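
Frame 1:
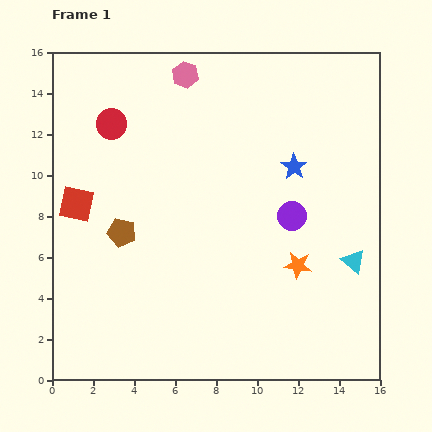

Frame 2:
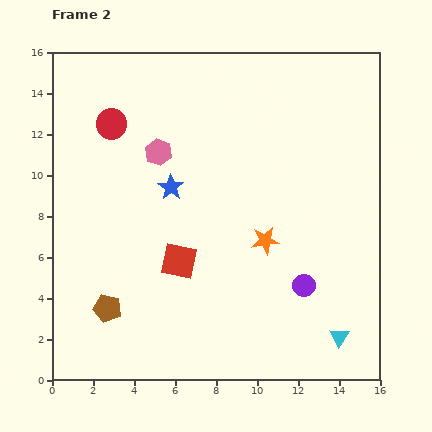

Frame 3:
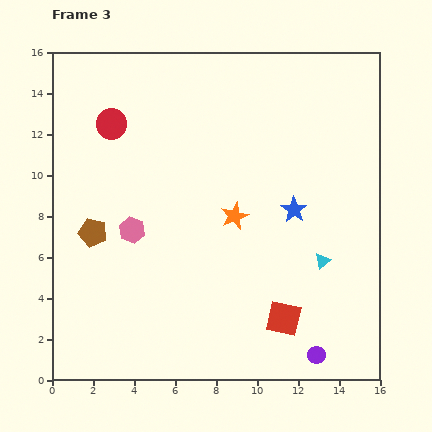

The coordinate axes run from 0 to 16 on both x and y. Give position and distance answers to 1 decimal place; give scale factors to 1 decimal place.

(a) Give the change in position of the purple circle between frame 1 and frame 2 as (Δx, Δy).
(0.6, -3.4)

The purple circle was at (11.7, 8.0) in frame 1 and (12.3, 4.6) in frame 2.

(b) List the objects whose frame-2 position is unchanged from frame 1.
the red circle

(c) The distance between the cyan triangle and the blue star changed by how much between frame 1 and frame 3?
-2.5

Distance in frame 1: 5.4. Distance in frame 3: 2.9.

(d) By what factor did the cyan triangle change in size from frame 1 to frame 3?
0.6×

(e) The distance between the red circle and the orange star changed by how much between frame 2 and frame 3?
-1.9

Distance in frame 2: 9.4. Distance in frame 3: 7.5.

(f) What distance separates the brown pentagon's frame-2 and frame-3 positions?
3.8

The brown pentagon moved from (2.7, 3.5) to (2.0, 7.2), a distance of √(0.7² + 3.7²) ≈ 3.8.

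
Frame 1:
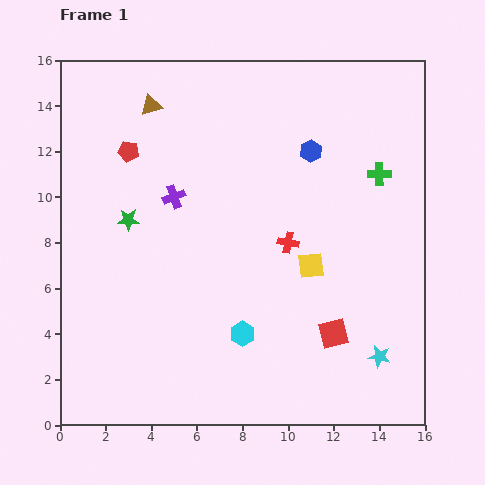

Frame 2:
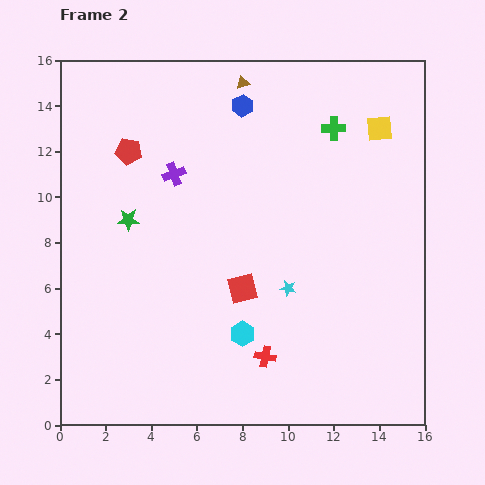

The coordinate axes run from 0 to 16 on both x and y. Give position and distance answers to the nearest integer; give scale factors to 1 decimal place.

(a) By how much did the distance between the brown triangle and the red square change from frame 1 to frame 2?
-4

Distance in frame 1: 13. Distance in frame 2: 9.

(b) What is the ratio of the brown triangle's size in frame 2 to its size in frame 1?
0.6×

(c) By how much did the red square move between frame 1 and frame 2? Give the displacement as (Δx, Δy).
(-4, 2)

The red square was at (12, 4) in frame 1 and (8, 6) in frame 2.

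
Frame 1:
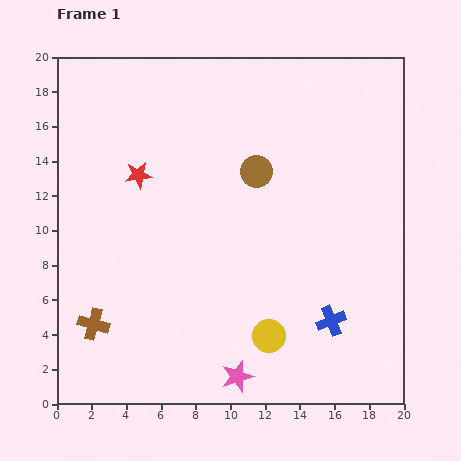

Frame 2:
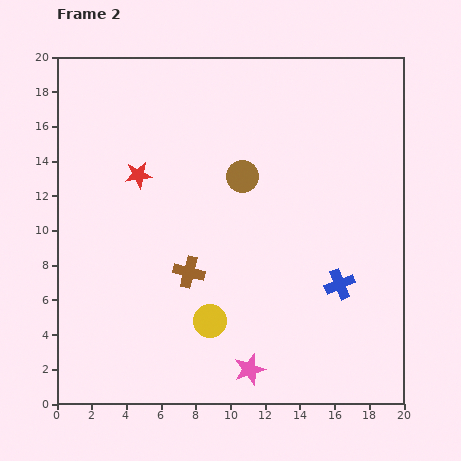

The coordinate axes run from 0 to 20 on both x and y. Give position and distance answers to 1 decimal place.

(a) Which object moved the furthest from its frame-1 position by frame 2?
the brown cross

(moved 6.3; next 3.5)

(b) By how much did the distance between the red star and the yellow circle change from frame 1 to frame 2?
-2.6

Distance in frame 1: 11.9. Distance in frame 2: 9.3.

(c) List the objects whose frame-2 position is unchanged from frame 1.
the red star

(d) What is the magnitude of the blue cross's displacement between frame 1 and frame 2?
2.2

The blue cross moved from (15.8, 4.8) to (16.3, 6.9), a distance of √(0.5² + 2.1²) ≈ 2.2.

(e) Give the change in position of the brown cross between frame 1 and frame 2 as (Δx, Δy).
(5.5, 3.0)

The brown cross was at (2.1, 4.6) in frame 1 and (7.6, 7.6) in frame 2.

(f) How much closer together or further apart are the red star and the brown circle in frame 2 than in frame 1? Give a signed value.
-0.8

Distance in frame 1: 6.8. Distance in frame 2: 6.0.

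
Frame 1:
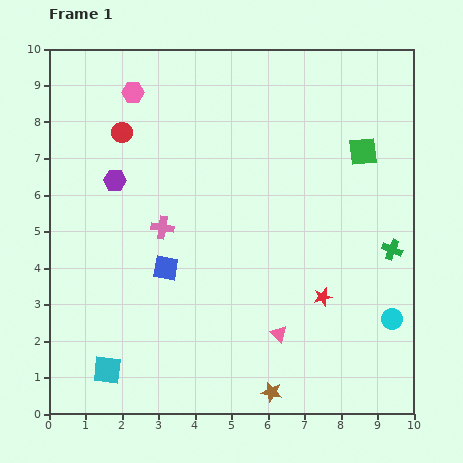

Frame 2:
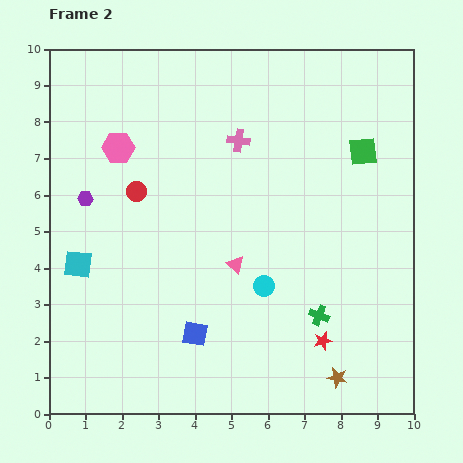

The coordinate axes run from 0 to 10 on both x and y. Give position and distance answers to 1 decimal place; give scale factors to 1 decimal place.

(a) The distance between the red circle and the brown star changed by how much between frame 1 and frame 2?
-0.7

Distance in frame 1: 8.2. Distance in frame 2: 7.5.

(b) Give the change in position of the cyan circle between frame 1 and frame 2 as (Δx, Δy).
(-3.5, 0.9)

The cyan circle was at (9.4, 2.6) in frame 1 and (5.9, 3.5) in frame 2.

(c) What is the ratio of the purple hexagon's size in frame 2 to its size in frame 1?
0.7×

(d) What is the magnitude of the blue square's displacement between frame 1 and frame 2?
2.0

The blue square moved from (3.2, 4.0) to (4.0, 2.2), a distance of √(0.8² + 1.8²) ≈ 2.0.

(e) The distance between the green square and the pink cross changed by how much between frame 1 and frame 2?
-2.5

Distance in frame 1: 5.9. Distance in frame 2: 3.4.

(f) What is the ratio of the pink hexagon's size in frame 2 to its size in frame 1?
1.4×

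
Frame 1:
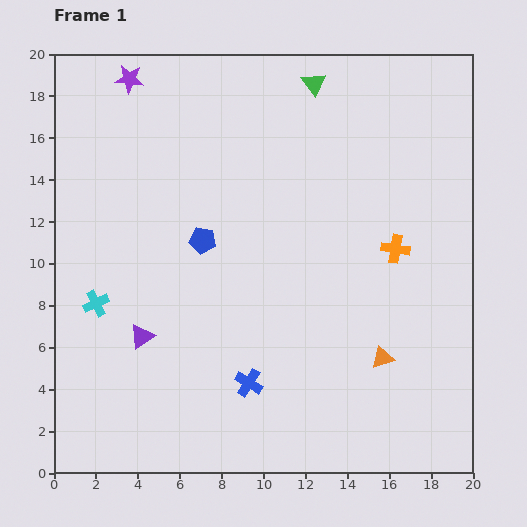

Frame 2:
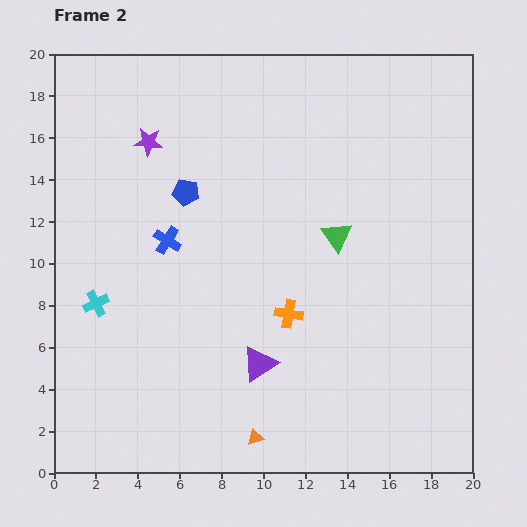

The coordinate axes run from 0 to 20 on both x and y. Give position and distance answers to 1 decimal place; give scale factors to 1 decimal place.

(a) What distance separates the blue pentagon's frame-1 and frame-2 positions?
2.4

The blue pentagon moved from (7.1, 11.1) to (6.3, 13.4), a distance of √(0.8² + 2.3²) ≈ 2.4.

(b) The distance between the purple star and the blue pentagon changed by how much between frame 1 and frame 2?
-5.5

Distance in frame 1: 8.5. Distance in frame 2: 3.0.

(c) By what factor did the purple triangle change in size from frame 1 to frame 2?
1.4×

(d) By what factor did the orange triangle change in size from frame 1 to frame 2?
0.7×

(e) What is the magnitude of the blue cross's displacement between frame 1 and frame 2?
7.8

The blue cross moved from (9.3, 4.3) to (5.4, 11.1), a distance of √(3.9² + 6.8²) ≈ 7.8.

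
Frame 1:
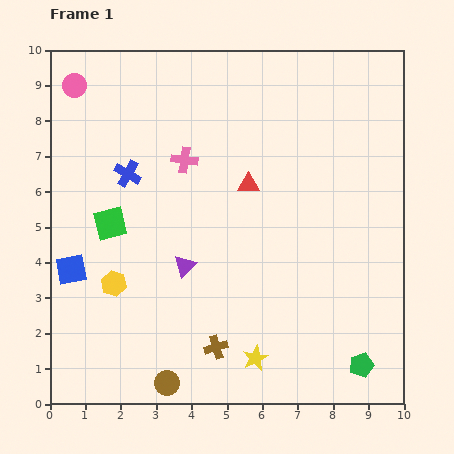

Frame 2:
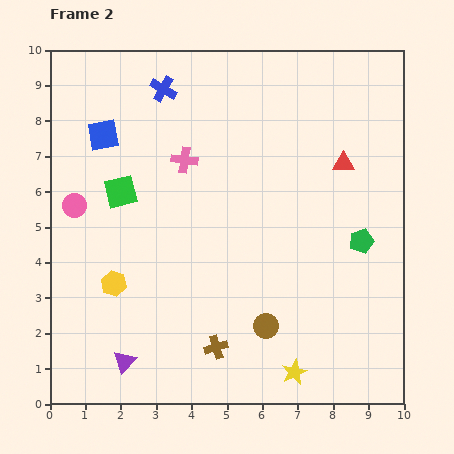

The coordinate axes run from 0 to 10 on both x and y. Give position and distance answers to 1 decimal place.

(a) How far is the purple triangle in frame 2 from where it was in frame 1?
3.2

The purple triangle moved from (3.8, 3.9) to (2.1, 1.2), a distance of √(1.7² + 2.7²) ≈ 3.2.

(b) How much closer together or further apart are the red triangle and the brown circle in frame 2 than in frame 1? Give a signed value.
-1.0

Distance in frame 1: 6.1. Distance in frame 2: 5.1.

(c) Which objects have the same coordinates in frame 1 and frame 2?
the pink cross, the brown cross, the yellow hexagon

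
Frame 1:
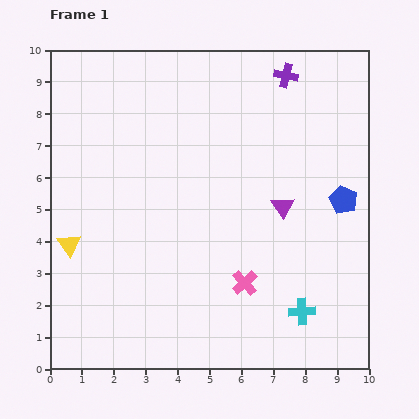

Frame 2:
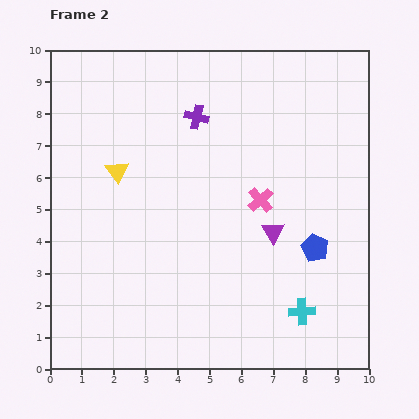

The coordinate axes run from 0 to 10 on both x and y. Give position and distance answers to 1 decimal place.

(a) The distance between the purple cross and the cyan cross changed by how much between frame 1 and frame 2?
-0.5

Distance in frame 1: 7.4. Distance in frame 2: 6.9.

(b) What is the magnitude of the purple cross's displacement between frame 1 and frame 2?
3.1

The purple cross moved from (7.4, 9.2) to (4.6, 7.9), a distance of √(2.8² + 1.3²) ≈ 3.1.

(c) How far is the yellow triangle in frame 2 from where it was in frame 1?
2.7

The yellow triangle moved from (0.6, 3.9) to (2.1, 6.2), a distance of √(1.5² + 2.3²) ≈ 2.7.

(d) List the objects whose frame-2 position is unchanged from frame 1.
the cyan cross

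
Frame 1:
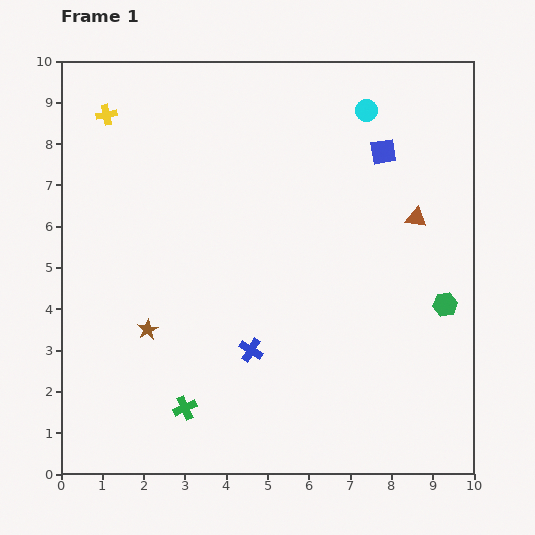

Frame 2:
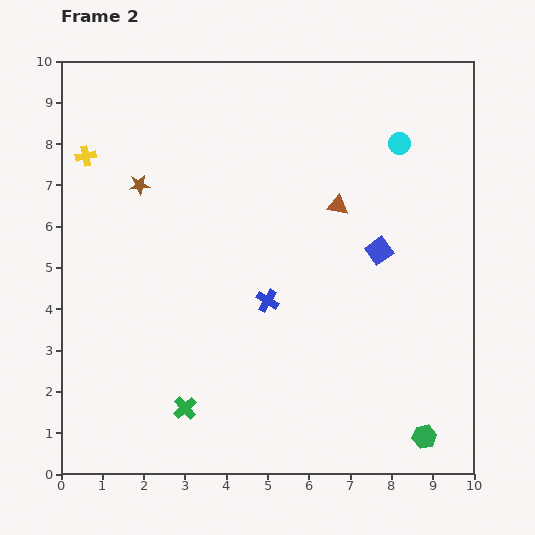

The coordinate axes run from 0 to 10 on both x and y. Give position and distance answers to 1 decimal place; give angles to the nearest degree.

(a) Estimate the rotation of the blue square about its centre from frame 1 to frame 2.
26° counter-clockwise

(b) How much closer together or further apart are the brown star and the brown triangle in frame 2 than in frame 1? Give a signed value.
-2.2

Distance in frame 1: 7.0. Distance in frame 2: 4.8.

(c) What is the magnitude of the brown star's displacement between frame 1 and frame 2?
3.5

The brown star moved from (2.1, 3.5) to (1.9, 7.0), a distance of √(0.2² + 3.5²) ≈ 3.5.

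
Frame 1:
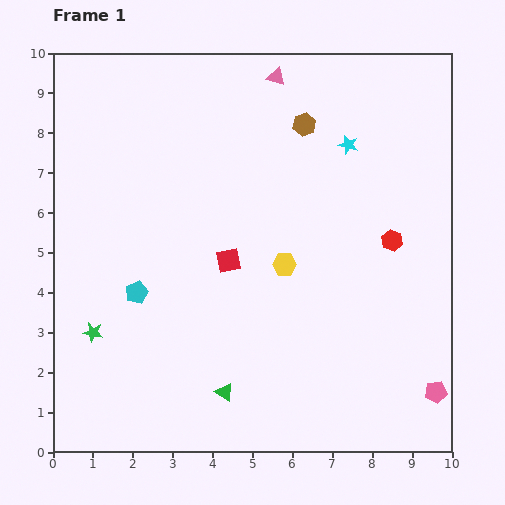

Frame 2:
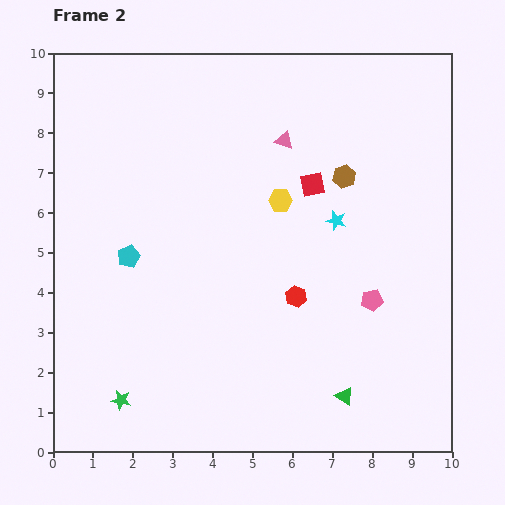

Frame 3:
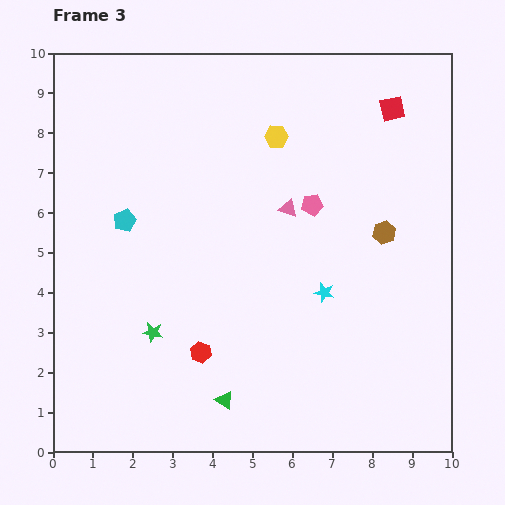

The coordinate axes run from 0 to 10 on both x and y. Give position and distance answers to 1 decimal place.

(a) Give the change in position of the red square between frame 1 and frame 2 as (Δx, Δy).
(2.1, 1.9)

The red square was at (4.4, 4.8) in frame 1 and (6.5, 6.7) in frame 2.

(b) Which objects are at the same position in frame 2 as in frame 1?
none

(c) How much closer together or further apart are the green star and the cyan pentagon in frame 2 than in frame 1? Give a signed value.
+2.1

Distance in frame 1: 1.5. Distance in frame 2: 3.6.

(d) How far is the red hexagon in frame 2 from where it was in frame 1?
2.8

The red hexagon moved from (8.5, 5.3) to (6.1, 3.9), a distance of √(2.4² + 1.4²) ≈ 2.8.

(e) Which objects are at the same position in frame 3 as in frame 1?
none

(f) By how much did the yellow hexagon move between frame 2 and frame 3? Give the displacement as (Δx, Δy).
(-0.1, 1.6)

The yellow hexagon was at (5.7, 6.3) in frame 2 and (5.6, 7.9) in frame 3.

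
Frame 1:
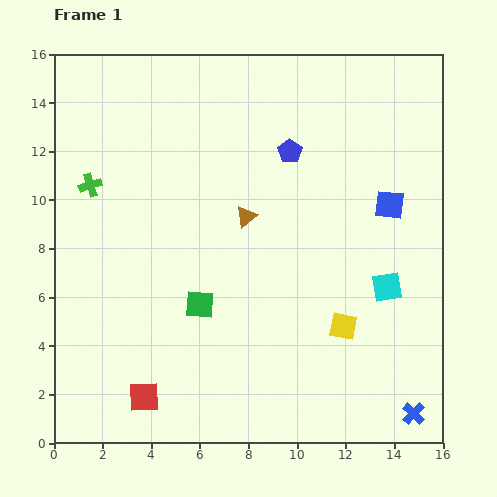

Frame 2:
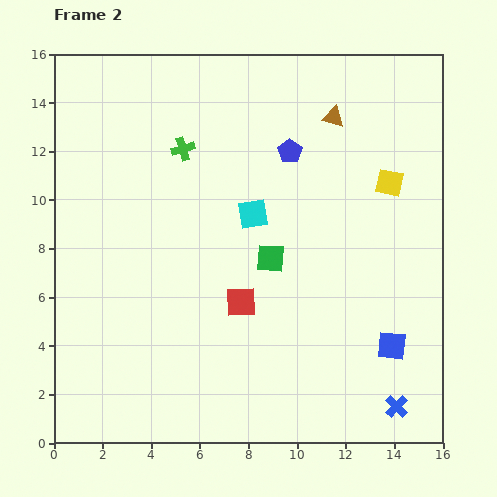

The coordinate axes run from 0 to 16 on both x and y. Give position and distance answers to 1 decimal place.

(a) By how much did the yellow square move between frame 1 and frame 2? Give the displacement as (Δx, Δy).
(1.9, 5.9)

The yellow square was at (11.9, 4.8) in frame 1 and (13.8, 10.7) in frame 2.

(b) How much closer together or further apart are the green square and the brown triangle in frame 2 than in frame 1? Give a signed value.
+2.3

Distance in frame 1: 4.1. Distance in frame 2: 6.4.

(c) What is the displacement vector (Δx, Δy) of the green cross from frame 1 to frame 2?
(3.8, 1.5)

The green cross was at (1.5, 10.6) in frame 1 and (5.3, 12.1) in frame 2.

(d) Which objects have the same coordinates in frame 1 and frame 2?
the blue pentagon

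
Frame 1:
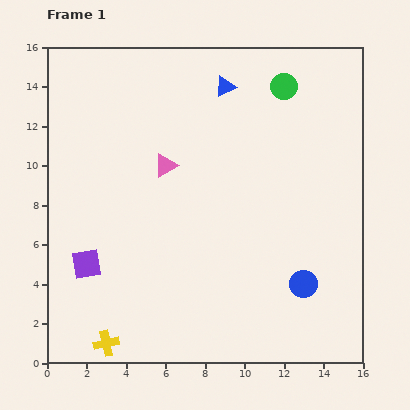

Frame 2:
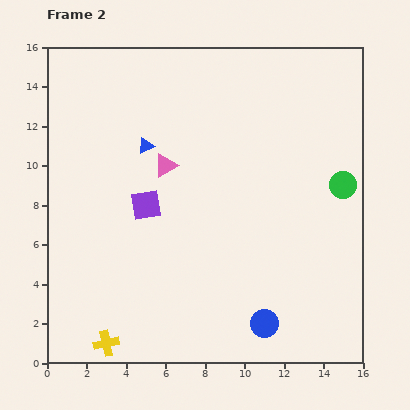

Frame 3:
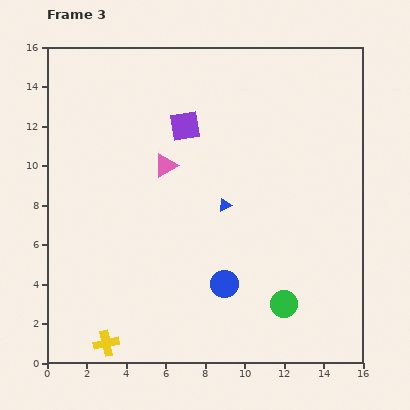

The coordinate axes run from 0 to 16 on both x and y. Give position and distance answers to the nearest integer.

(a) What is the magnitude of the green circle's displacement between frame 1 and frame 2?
6

The green circle moved from (12, 14) to (15, 9), a distance of √(3² + 5²) ≈ 6.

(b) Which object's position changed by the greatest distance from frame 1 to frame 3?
the green circle

(moved 11; next 9)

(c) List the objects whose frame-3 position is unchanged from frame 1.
the pink triangle, the yellow cross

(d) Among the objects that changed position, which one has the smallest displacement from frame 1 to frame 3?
the blue circle

(moved 4)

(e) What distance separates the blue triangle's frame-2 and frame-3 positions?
5

The blue triangle moved from (5, 11) to (9, 8), a distance of √(4² + 3²) ≈ 5.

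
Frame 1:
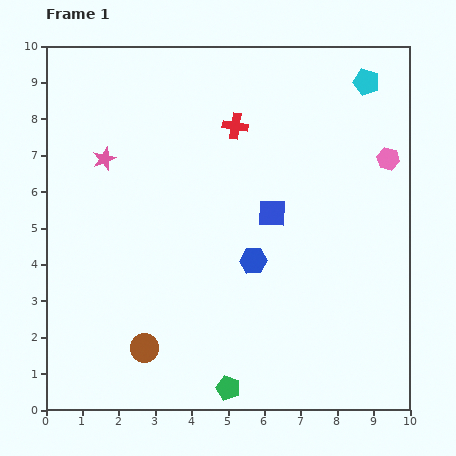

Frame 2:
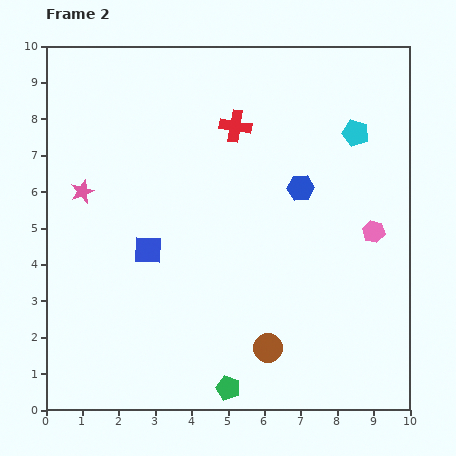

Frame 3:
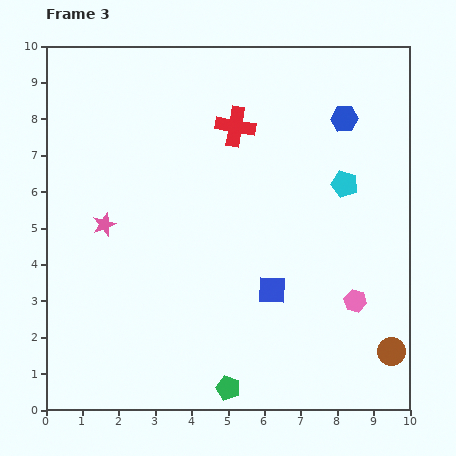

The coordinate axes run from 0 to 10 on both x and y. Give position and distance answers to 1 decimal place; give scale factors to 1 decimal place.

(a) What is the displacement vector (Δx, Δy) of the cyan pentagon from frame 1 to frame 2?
(-0.3, -1.4)

The cyan pentagon was at (8.8, 9.0) in frame 1 and (8.5, 7.6) in frame 2.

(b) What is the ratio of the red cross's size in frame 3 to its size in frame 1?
1.6×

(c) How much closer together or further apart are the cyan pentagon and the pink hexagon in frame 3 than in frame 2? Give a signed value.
+0.5

Distance in frame 2: 2.7. Distance in frame 3: 3.2.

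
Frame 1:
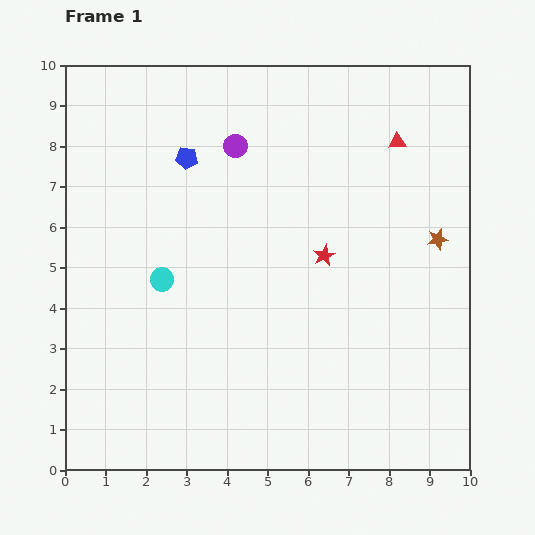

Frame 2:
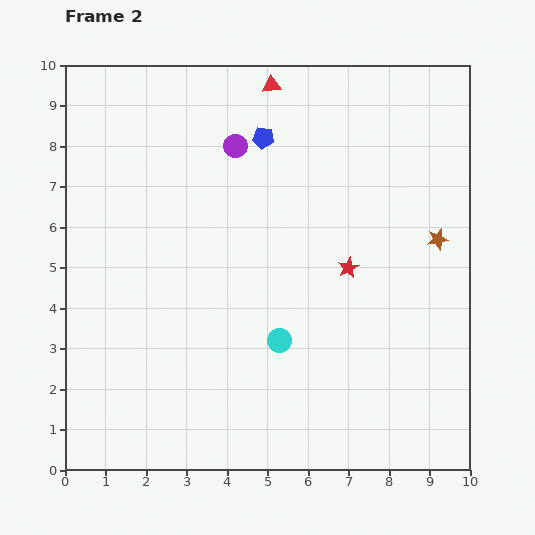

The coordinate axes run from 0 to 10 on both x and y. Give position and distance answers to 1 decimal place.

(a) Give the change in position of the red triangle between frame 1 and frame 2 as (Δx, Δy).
(-3.1, 1.4)

The red triangle was at (8.2, 8.1) in frame 1 and (5.1, 9.5) in frame 2.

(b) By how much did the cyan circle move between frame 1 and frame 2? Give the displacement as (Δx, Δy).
(2.9, -1.5)

The cyan circle was at (2.4, 4.7) in frame 1 and (5.3, 3.2) in frame 2.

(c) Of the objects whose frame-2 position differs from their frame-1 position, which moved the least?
the red star

(moved 0.7)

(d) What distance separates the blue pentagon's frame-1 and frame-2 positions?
2.0

The blue pentagon moved from (3.0, 7.7) to (4.9, 8.2), a distance of √(1.9² + 0.5²) ≈ 2.0.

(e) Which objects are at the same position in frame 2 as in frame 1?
the purple circle, the brown star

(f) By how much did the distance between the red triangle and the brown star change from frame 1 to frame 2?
+3.0

Distance in frame 1: 2.6. Distance in frame 2: 5.6.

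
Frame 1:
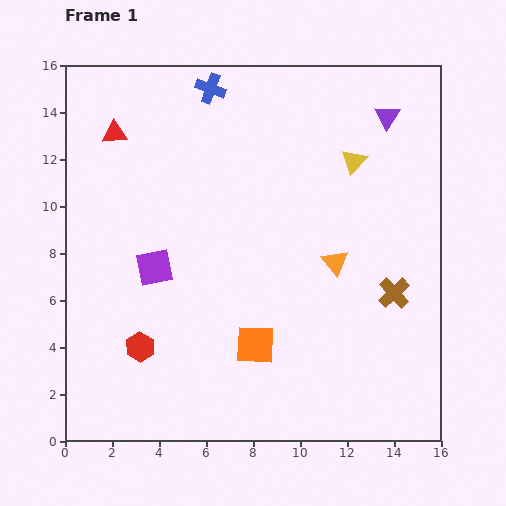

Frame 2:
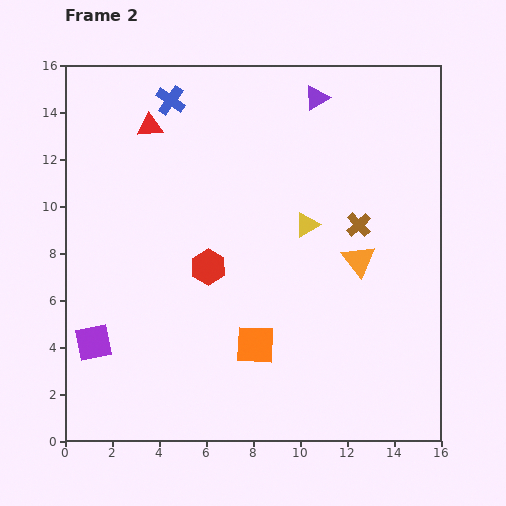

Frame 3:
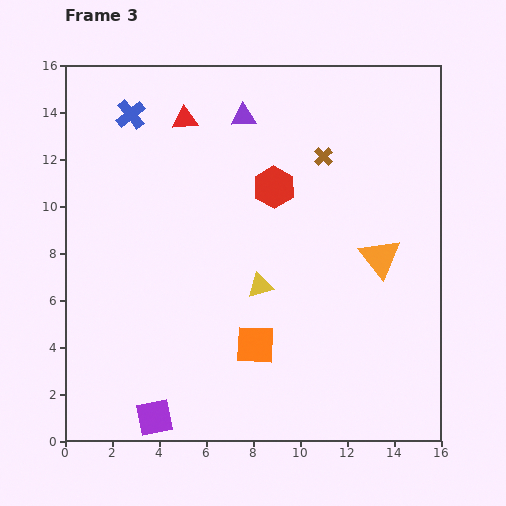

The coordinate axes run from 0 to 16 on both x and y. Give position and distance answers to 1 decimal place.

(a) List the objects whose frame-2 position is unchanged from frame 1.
the orange square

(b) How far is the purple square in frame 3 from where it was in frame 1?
6.4

The purple square moved from (3.8, 7.4) to (3.8, 1.0), a distance of √(0.0² + 6.4²) ≈ 6.4.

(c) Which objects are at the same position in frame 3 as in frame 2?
the orange square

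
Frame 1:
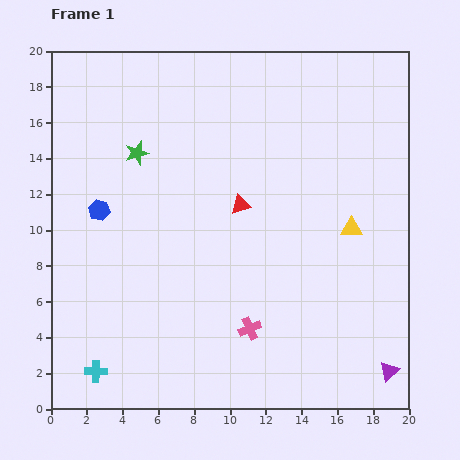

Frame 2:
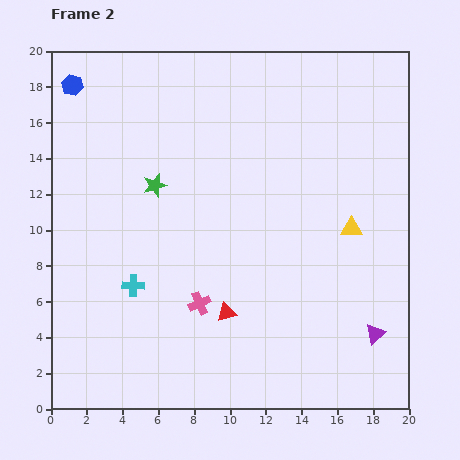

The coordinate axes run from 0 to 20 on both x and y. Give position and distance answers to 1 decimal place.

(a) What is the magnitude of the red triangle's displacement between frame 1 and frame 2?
6.1

The red triangle moved from (10.6, 11.4) to (9.8, 5.4), a distance of √(0.8² + 6.0²) ≈ 6.1.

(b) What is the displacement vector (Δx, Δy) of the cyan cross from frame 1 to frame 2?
(2.1, 4.8)

The cyan cross was at (2.5, 2.1) in frame 1 and (4.6, 6.9) in frame 2.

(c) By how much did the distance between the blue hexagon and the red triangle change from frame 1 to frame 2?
+7.4

Distance in frame 1: 7.9. Distance in frame 2: 15.3.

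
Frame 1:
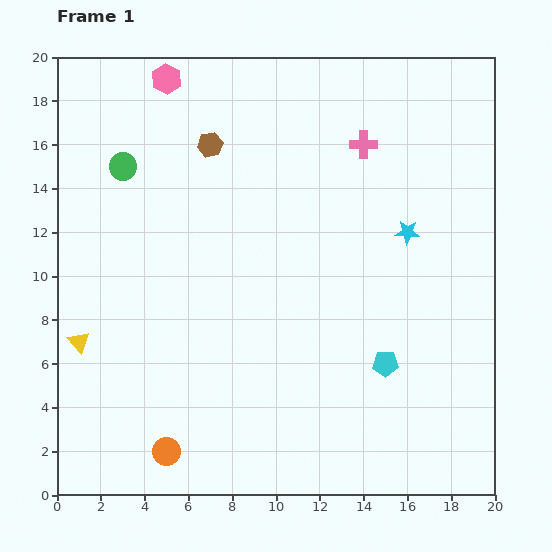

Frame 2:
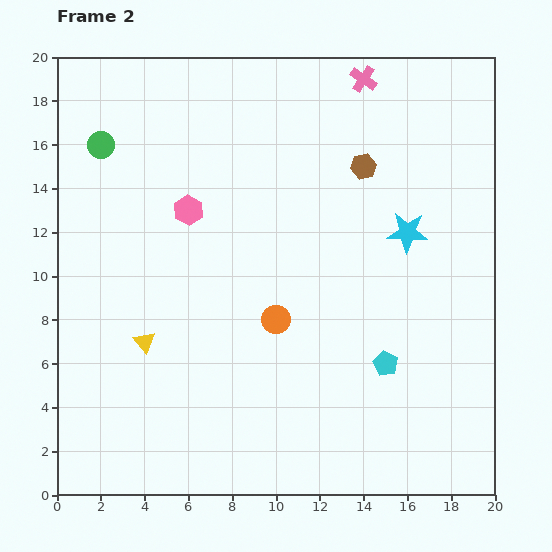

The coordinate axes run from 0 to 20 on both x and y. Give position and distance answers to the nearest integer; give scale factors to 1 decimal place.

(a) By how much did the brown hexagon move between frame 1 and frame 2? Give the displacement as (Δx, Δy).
(7, -1)

The brown hexagon was at (7, 16) in frame 1 and (14, 15) in frame 2.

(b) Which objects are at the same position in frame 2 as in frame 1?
the cyan star, the cyan pentagon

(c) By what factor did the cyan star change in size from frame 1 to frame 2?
1.7×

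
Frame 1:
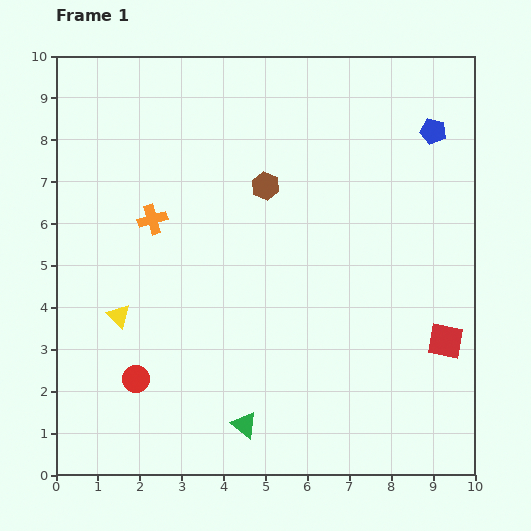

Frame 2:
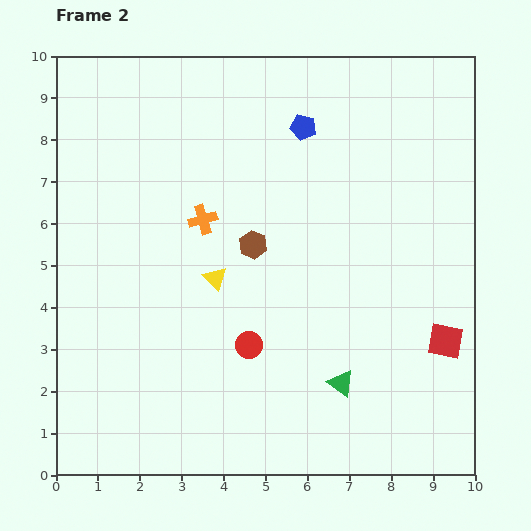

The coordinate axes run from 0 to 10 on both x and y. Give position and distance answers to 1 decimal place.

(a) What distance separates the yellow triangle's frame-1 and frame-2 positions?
2.5

The yellow triangle moved from (1.5, 3.8) to (3.8, 4.7), a distance of √(2.3² + 0.9²) ≈ 2.5.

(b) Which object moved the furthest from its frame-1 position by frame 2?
the blue pentagon

(moved 3.1; next 2.8)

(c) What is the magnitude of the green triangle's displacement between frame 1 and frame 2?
2.5

The green triangle moved from (4.5, 1.2) to (6.8, 2.2), a distance of √(2.3² + 1.0²) ≈ 2.5.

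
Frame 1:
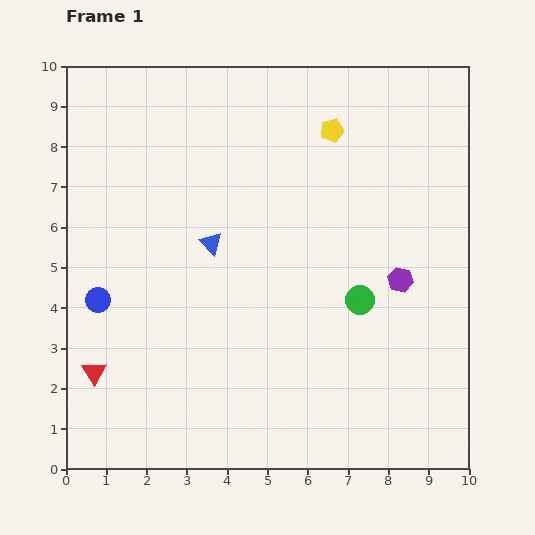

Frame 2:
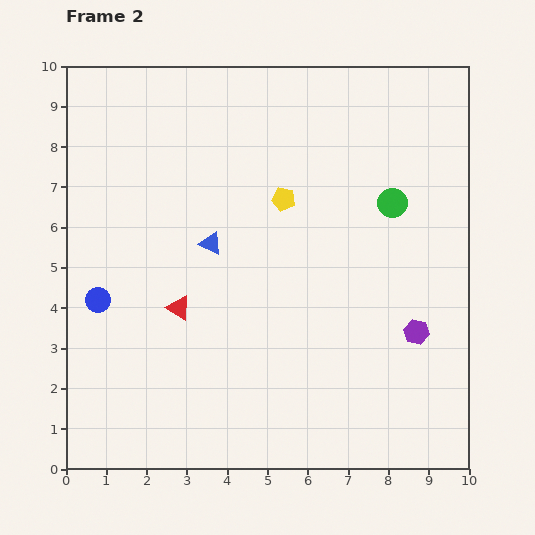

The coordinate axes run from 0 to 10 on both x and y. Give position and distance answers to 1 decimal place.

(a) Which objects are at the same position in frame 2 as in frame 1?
the blue circle, the blue triangle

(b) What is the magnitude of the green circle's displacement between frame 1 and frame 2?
2.5

The green circle moved from (7.3, 4.2) to (8.1, 6.6), a distance of √(0.8² + 2.4²) ≈ 2.5.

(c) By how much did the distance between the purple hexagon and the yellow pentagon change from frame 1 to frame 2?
+0.6

Distance in frame 1: 4.1. Distance in frame 2: 4.7.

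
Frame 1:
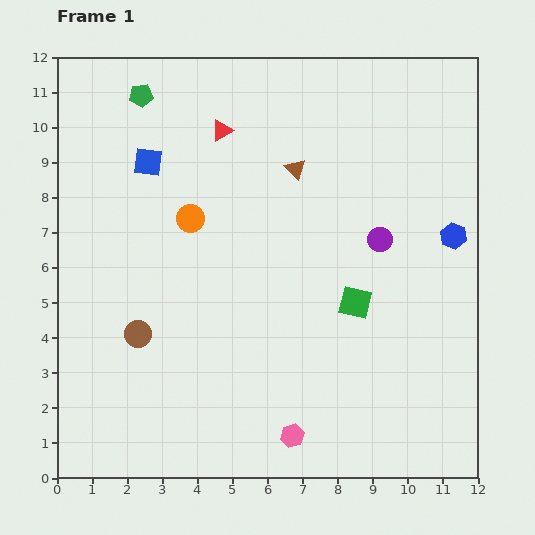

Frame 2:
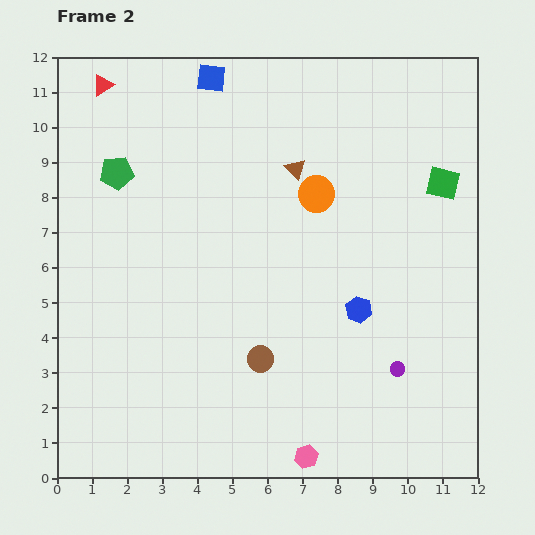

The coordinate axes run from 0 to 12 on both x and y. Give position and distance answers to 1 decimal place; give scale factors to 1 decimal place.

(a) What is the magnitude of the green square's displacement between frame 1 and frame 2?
4.2

The green square moved from (8.5, 5.0) to (11.0, 8.4), a distance of √(2.5² + 3.4²) ≈ 4.2.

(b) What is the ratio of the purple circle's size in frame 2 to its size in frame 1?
0.6×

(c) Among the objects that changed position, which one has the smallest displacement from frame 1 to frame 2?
the pink hexagon

(moved 0.7)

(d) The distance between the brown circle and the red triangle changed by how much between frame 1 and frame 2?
+2.7

Distance in frame 1: 6.3. Distance in frame 2: 9.0.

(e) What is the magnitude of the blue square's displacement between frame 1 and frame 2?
3.0

The blue square moved from (2.6, 9.0) to (4.4, 11.4), a distance of √(1.8² + 2.4²) ≈ 3.0.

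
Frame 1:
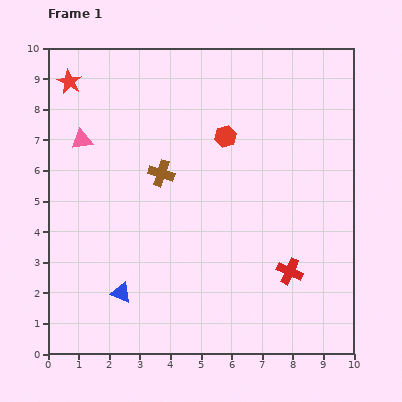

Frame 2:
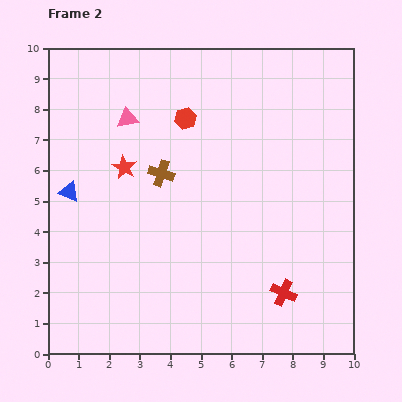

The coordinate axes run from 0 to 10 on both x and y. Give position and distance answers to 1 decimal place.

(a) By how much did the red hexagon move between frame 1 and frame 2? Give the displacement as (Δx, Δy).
(-1.3, 0.6)

The red hexagon was at (5.8, 7.1) in frame 1 and (4.5, 7.7) in frame 2.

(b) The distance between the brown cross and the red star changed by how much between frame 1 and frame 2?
-3.0

Distance in frame 1: 4.2. Distance in frame 2: 1.2.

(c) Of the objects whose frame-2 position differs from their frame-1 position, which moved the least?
the red cross

(moved 0.7)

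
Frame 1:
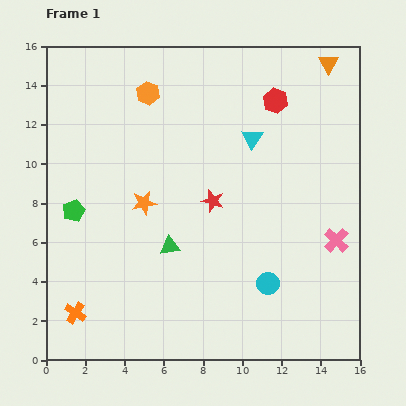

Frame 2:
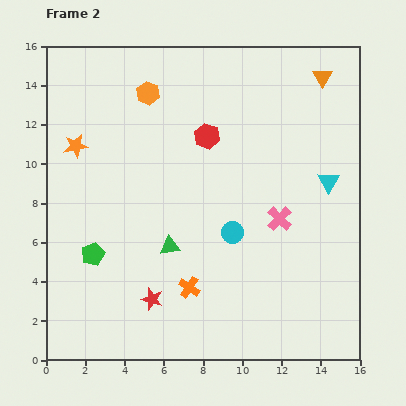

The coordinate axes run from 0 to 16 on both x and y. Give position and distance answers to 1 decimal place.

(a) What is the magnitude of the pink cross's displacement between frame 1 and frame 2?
3.1

The pink cross moved from (14.8, 6.1) to (11.9, 7.2), a distance of √(2.9² + 1.1²) ≈ 3.1.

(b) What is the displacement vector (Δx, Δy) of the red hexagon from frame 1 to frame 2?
(-3.5, -1.8)

The red hexagon was at (11.7, 13.2) in frame 1 and (8.2, 11.4) in frame 2.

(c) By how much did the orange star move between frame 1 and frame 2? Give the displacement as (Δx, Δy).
(-3.5, 2.9)

The orange star was at (5.0, 8.0) in frame 1 and (1.5, 10.9) in frame 2.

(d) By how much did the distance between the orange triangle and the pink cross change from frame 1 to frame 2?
-1.5

Distance in frame 1: 9.0. Distance in frame 2: 7.5.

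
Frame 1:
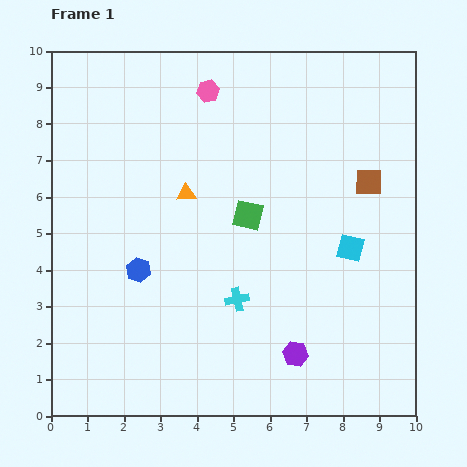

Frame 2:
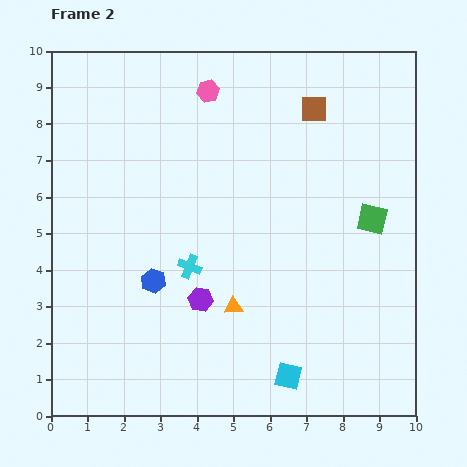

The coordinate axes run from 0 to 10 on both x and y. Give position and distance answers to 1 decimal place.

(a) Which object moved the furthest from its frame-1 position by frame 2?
the cyan square

(moved 3.9; next 3.4)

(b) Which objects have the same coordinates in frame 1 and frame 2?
the pink hexagon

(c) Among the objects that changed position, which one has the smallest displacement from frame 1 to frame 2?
the blue hexagon

(moved 0.5)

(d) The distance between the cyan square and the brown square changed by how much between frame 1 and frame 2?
+5.4

Distance in frame 1: 1.9. Distance in frame 2: 7.3.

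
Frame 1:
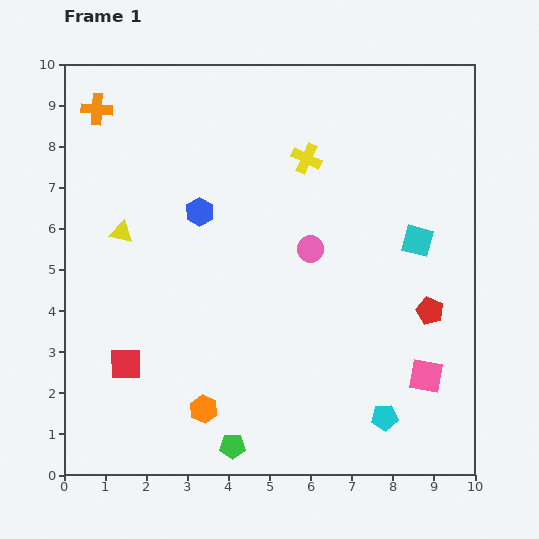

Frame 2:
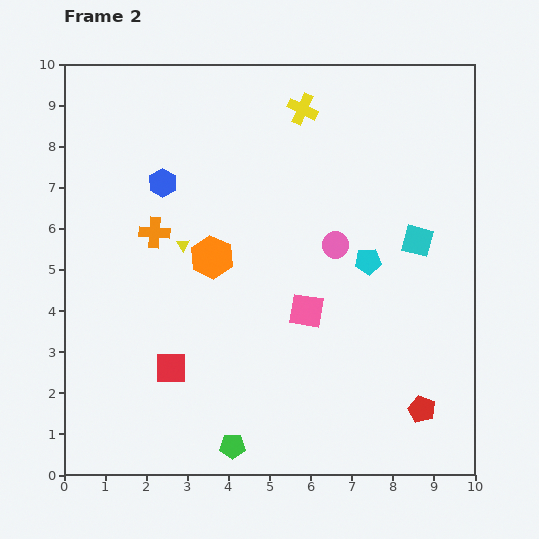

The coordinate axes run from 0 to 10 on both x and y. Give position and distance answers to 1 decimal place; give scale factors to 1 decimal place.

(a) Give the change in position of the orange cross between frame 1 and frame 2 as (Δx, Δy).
(1.4, -3.0)

The orange cross was at (0.8, 8.9) in frame 1 and (2.2, 5.9) in frame 2.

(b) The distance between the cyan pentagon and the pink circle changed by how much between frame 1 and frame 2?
-3.6

Distance in frame 1: 4.5. Distance in frame 2: 0.9.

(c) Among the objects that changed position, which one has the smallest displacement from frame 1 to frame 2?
the pink circle

(moved 0.6)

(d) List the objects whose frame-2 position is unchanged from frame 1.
the green pentagon, the cyan square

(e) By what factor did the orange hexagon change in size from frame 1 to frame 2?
1.5×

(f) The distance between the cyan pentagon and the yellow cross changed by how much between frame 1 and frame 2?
-2.6

Distance in frame 1: 6.6. Distance in frame 2: 4.0.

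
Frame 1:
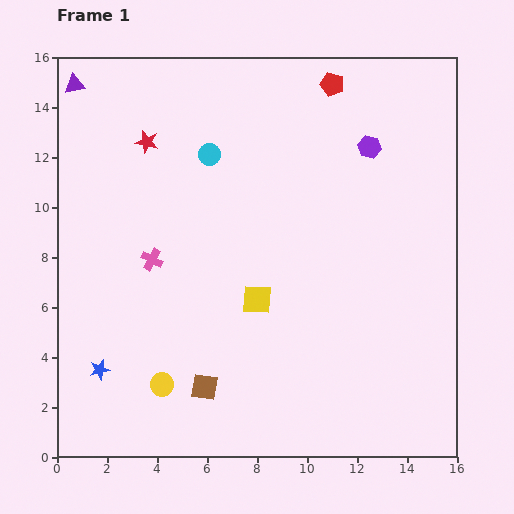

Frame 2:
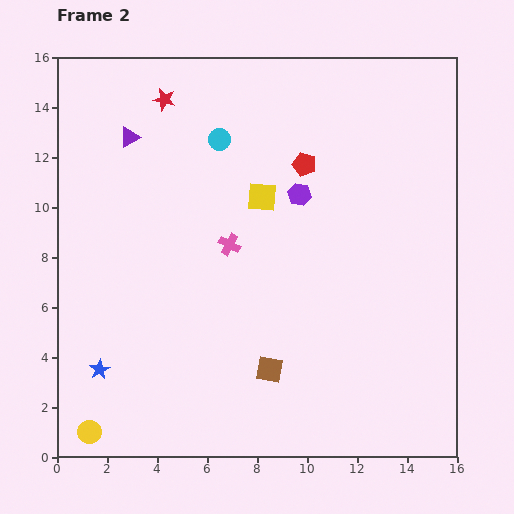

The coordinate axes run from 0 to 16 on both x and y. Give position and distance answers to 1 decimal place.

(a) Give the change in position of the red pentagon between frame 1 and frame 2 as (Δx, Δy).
(-1.1, -3.2)

The red pentagon was at (11.0, 14.9) in frame 1 and (9.9, 11.7) in frame 2.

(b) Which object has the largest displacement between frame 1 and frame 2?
the yellow square

(moved 4.1; next 3.5)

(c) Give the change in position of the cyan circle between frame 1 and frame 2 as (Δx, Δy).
(0.4, 0.6)

The cyan circle was at (6.1, 12.1) in frame 1 and (6.5, 12.7) in frame 2.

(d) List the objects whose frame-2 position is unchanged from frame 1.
the blue star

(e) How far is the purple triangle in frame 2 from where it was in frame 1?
3.0

The purple triangle moved from (0.7, 14.9) to (2.9, 12.8), a distance of √(2.2² + 2.1²) ≈ 3.0.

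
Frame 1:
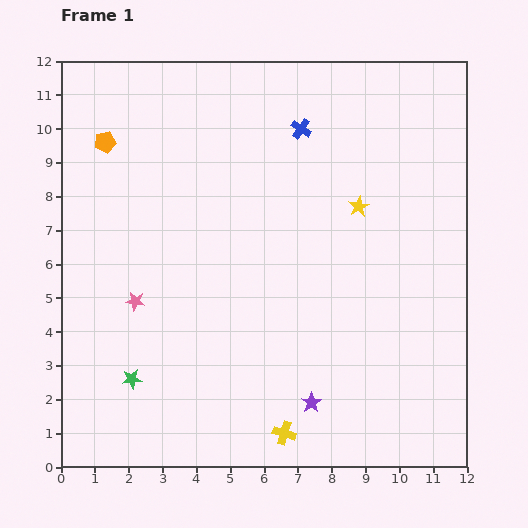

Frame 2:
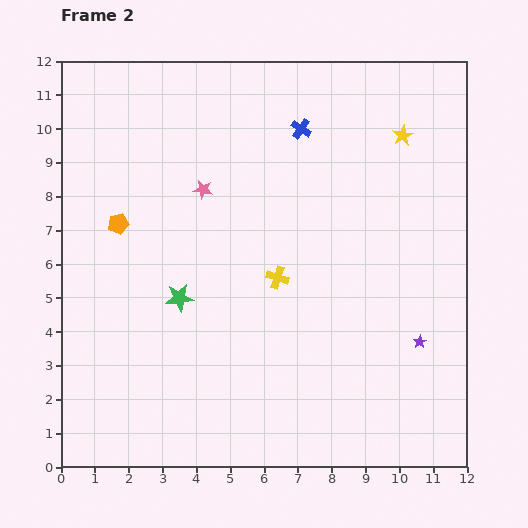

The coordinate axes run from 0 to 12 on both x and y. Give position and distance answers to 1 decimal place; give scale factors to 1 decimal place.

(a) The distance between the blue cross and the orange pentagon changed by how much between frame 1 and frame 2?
+0.3

Distance in frame 1: 5.8. Distance in frame 2: 6.1.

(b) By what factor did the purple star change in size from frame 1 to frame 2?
0.6×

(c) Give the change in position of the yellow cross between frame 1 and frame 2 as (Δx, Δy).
(-0.2, 4.6)

The yellow cross was at (6.6, 1.0) in frame 1 and (6.4, 5.6) in frame 2.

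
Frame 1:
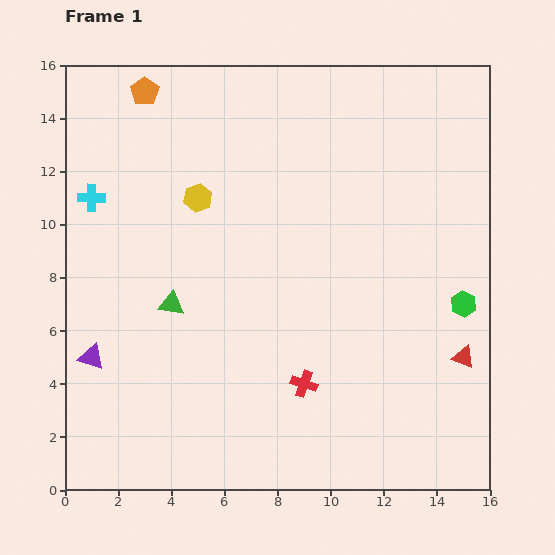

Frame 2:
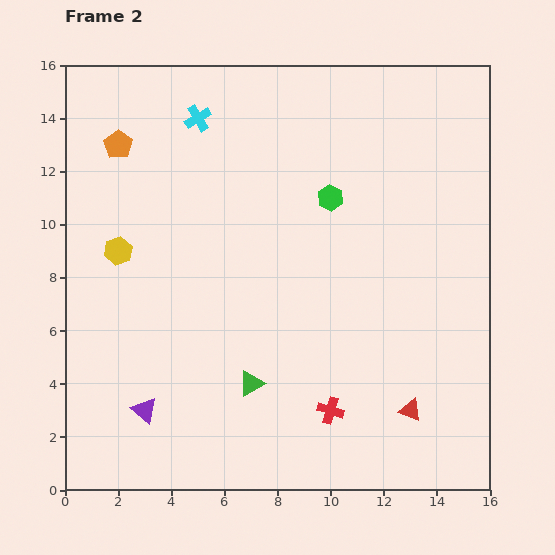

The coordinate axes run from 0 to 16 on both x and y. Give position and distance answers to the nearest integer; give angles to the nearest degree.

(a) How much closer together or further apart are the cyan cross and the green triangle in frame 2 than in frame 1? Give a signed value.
+5

Distance in frame 1: 5. Distance in frame 2: 10.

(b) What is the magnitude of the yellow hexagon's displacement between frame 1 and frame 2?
4

The yellow hexagon moved from (5, 11) to (2, 9), a distance of √(3² + 2²) ≈ 4.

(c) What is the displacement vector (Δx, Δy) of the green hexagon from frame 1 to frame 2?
(-5, 4)

The green hexagon was at (15, 7) in frame 1 and (10, 11) in frame 2.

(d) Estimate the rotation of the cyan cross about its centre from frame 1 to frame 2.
33° counter-clockwise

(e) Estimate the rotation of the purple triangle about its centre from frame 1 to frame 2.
24° clockwise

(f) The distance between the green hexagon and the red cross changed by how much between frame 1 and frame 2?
+1

Distance in frame 1: 7. Distance in frame 2: 8.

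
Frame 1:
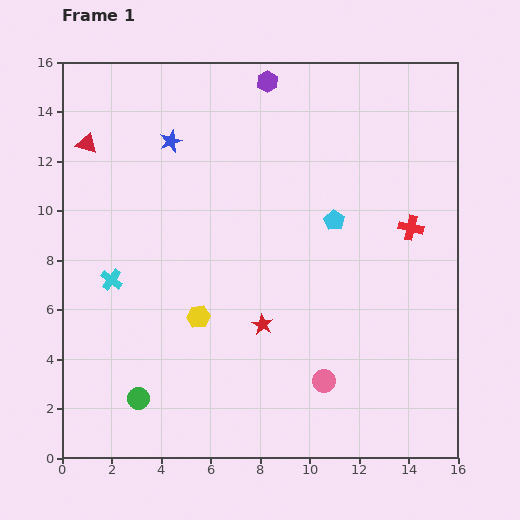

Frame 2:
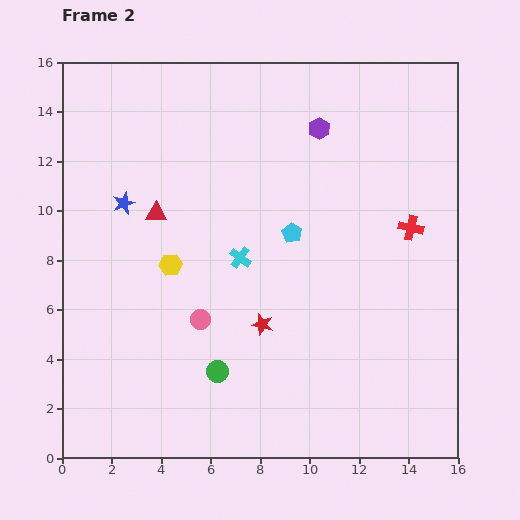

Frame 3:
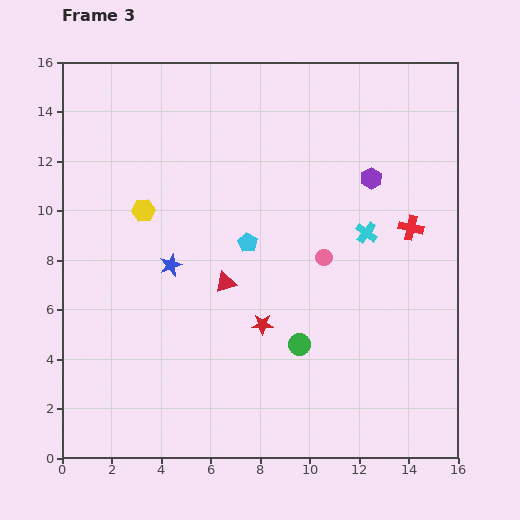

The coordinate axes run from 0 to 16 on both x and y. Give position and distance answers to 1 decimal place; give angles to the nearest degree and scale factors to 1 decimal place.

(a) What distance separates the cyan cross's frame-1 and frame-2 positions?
5.3

The cyan cross moved from (2.0, 7.2) to (7.2, 8.1), a distance of √(5.2² + 0.9²) ≈ 5.3.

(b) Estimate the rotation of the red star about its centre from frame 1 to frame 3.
30° counter-clockwise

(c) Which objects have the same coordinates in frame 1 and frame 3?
the red star, the red cross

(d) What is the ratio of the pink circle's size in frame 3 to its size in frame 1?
0.7×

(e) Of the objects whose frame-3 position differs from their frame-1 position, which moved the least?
the cyan pentagon

(moved 3.6)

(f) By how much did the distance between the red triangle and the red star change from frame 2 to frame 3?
-3.9

Distance in frame 2: 6.2. Distance in frame 3: 2.3.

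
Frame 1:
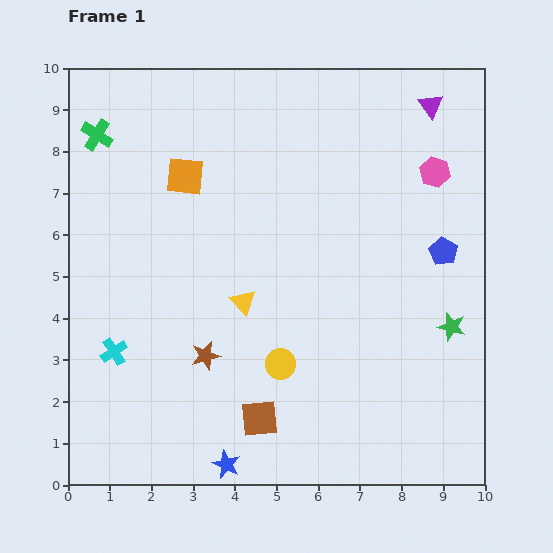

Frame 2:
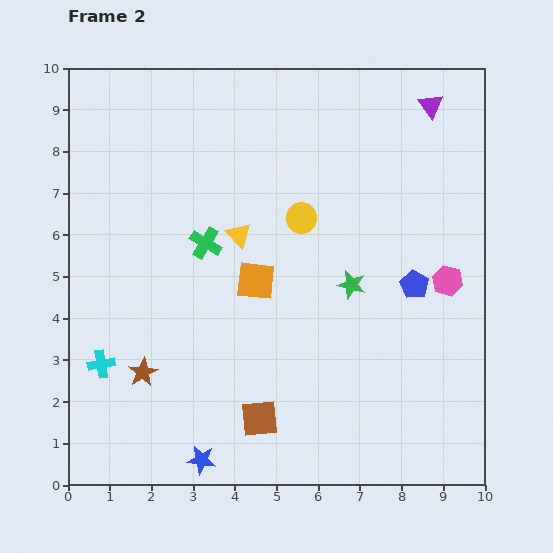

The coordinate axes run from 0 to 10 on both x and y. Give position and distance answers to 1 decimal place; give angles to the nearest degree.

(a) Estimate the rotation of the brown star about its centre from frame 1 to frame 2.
15° counter-clockwise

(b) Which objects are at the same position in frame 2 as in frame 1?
the purple triangle, the brown square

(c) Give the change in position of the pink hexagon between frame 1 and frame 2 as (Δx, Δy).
(0.3, -2.6)

The pink hexagon was at (8.8, 7.5) in frame 1 and (9.1, 4.9) in frame 2.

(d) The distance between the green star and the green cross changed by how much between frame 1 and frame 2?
-6.1

Distance in frame 1: 9.7. Distance in frame 2: 3.6.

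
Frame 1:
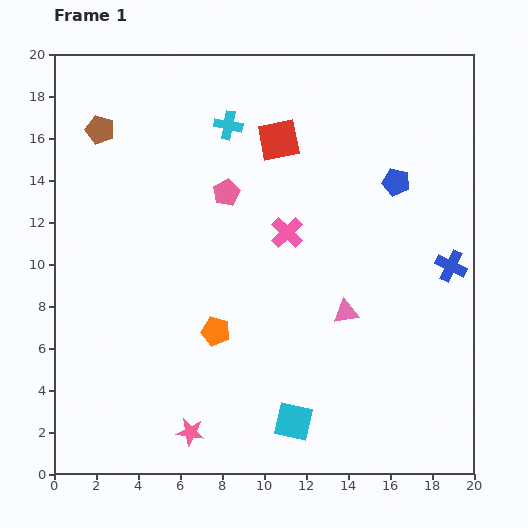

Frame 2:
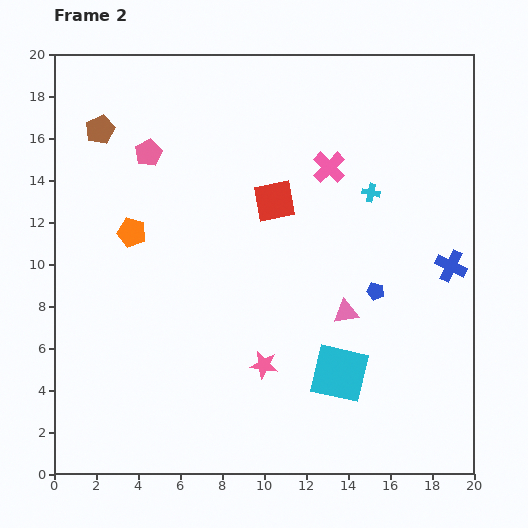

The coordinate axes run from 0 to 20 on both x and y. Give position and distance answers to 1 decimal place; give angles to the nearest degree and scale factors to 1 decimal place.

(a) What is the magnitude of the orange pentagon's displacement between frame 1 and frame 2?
6.2

The orange pentagon moved from (7.7, 6.8) to (3.7, 11.5), a distance of √(4.0² + 4.7²) ≈ 6.2.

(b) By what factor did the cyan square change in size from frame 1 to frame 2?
1.5×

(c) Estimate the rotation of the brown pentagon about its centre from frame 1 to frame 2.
30° clockwise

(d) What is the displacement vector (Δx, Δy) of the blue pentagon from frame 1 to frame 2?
(-1.0, -5.2)

The blue pentagon was at (16.3, 13.9) in frame 1 and (15.3, 8.7) in frame 2.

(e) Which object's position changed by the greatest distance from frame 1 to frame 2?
the cyan cross

(moved 7.5; next 6.2)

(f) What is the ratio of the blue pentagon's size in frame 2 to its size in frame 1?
0.6×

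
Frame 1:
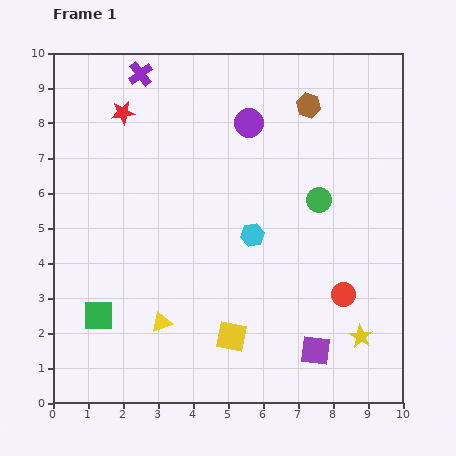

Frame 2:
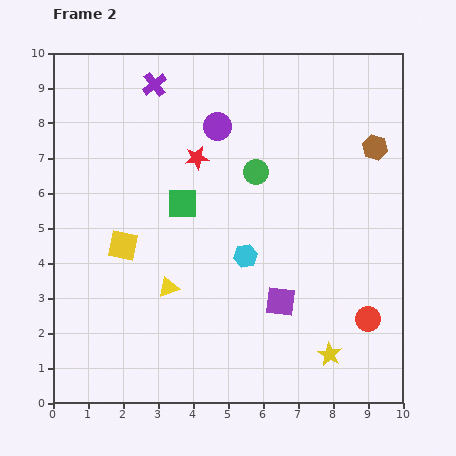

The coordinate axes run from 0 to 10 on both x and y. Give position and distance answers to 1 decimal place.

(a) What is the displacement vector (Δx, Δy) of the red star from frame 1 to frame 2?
(2.1, -1.3)

The red star was at (2.0, 8.3) in frame 1 and (4.1, 7.0) in frame 2.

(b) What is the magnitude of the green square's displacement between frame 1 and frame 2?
4.0

The green square moved from (1.3, 2.5) to (3.7, 5.7), a distance of √(2.4² + 3.2²) ≈ 4.0.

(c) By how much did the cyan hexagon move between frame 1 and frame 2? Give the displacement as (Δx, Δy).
(-0.2, -0.6)

The cyan hexagon was at (5.7, 4.8) in frame 1 and (5.5, 4.2) in frame 2.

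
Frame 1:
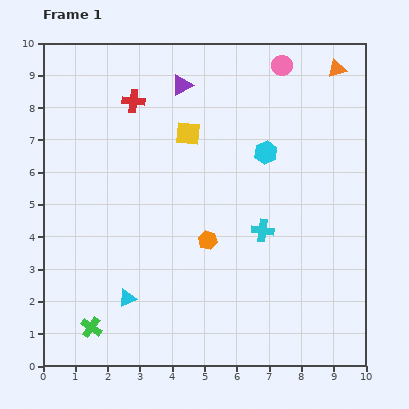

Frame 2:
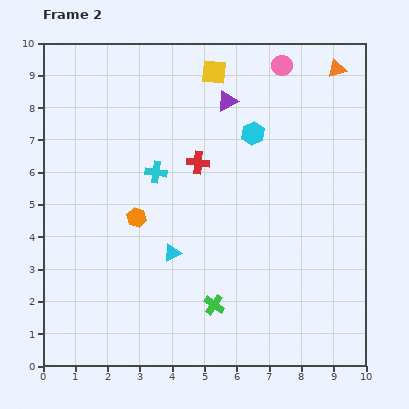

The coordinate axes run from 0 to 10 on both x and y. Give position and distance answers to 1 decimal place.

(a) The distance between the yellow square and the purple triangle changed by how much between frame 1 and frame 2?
-0.5

Distance in frame 1: 1.5. Distance in frame 2: 1.0.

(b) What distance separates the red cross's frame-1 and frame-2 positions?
2.8

The red cross moved from (2.8, 8.2) to (4.8, 6.3), a distance of √(2.0² + 1.9²) ≈ 2.8.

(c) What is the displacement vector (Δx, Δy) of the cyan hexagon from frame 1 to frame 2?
(-0.4, 0.6)

The cyan hexagon was at (6.9, 6.6) in frame 1 and (6.5, 7.2) in frame 2.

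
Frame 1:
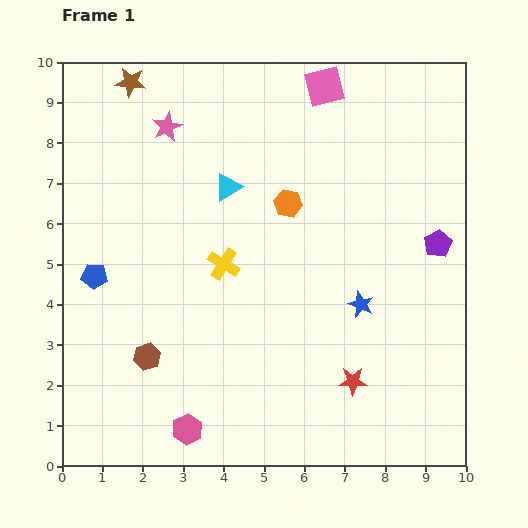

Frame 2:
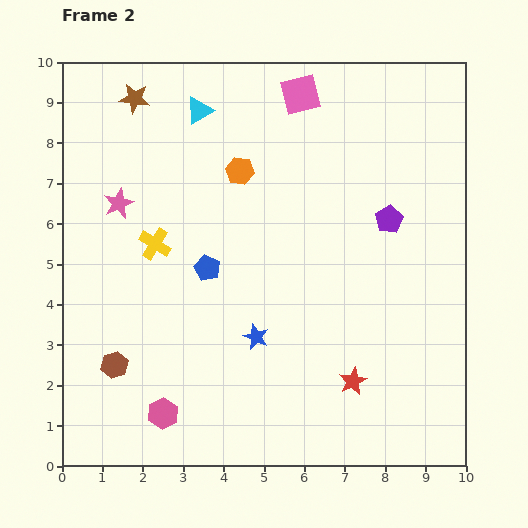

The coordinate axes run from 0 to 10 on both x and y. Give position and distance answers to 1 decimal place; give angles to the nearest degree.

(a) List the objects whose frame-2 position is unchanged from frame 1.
the red star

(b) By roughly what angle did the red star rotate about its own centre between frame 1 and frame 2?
27° counter-clockwise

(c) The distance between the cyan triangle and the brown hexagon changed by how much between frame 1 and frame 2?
+1.9

Distance in frame 1: 4.7. Distance in frame 2: 6.6.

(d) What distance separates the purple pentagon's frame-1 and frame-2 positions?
1.3

The purple pentagon moved from (9.3, 5.5) to (8.1, 6.1), a distance of √(1.2² + 0.6²) ≈ 1.3.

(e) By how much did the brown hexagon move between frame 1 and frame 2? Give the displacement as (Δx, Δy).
(-0.8, -0.2)

The brown hexagon was at (2.1, 2.7) in frame 1 and (1.3, 2.5) in frame 2.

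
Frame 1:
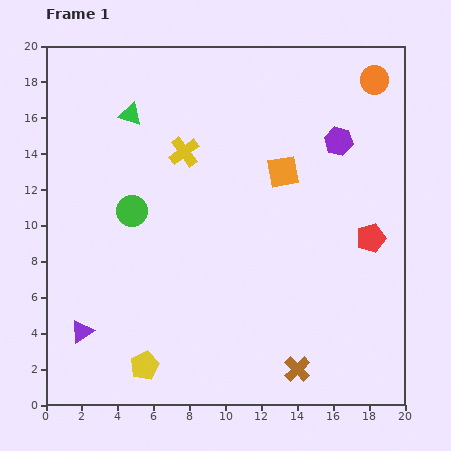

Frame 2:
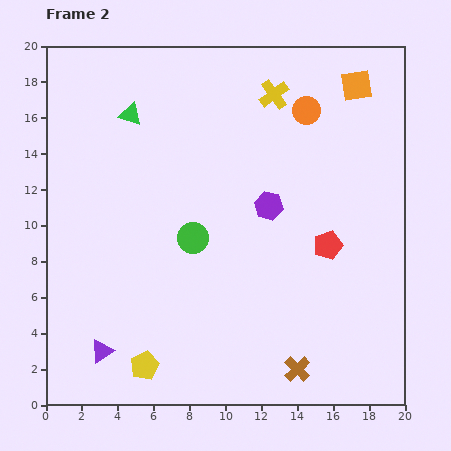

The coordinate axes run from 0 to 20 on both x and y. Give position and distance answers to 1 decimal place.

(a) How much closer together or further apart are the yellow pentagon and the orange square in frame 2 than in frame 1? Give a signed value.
+6.3

Distance in frame 1: 13.3. Distance in frame 2: 19.6.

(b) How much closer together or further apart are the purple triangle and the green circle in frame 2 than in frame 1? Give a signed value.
+0.8

Distance in frame 1: 7.3. Distance in frame 2: 8.1.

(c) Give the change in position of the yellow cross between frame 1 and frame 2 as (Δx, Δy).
(5.0, 3.2)

The yellow cross was at (7.7, 14.1) in frame 1 and (12.7, 17.3) in frame 2.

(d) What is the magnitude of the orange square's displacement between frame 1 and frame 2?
6.3

The orange square moved from (13.2, 13.0) to (17.3, 17.8), a distance of √(4.1² + 4.8²) ≈ 6.3.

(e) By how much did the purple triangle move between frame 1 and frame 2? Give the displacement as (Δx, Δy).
(1.1, -1.1)

The purple triangle was at (2.0, 4.1) in frame 1 and (3.1, 3.0) in frame 2.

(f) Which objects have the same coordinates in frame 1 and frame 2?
the brown cross, the green triangle, the yellow pentagon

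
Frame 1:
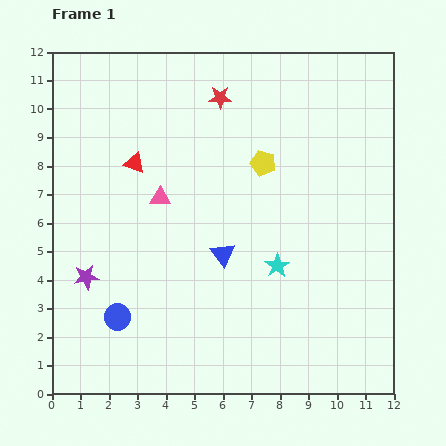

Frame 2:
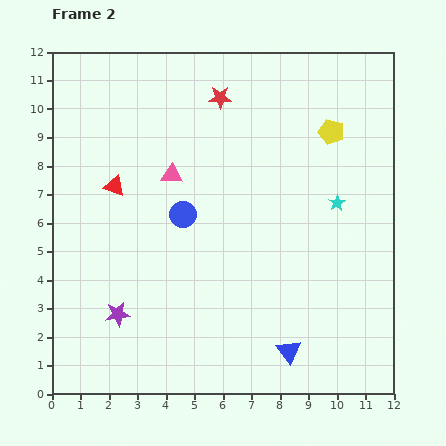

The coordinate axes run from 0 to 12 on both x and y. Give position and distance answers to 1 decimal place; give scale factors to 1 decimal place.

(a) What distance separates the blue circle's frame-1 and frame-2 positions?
4.3

The blue circle moved from (2.3, 2.7) to (4.6, 6.3), a distance of √(2.3² + 3.6²) ≈ 4.3.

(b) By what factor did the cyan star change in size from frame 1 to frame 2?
0.7×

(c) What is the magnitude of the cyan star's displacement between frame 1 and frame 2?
3.0

The cyan star moved from (7.9, 4.5) to (10.0, 6.7), a distance of √(2.1² + 2.2²) ≈ 3.0.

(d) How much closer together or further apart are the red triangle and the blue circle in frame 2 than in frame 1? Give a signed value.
-2.8

Distance in frame 1: 5.4. Distance in frame 2: 2.6.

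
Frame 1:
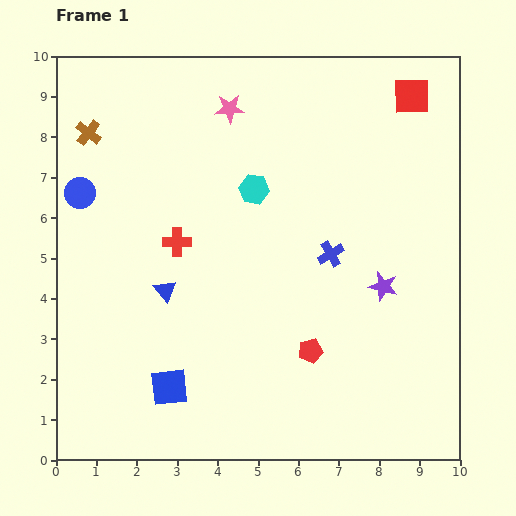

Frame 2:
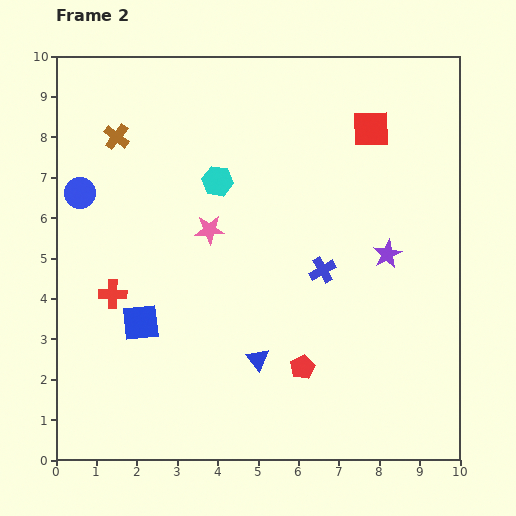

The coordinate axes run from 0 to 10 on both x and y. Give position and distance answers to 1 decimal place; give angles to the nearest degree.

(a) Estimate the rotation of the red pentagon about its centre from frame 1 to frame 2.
15° counter-clockwise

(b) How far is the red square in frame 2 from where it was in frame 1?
1.3

The red square moved from (8.8, 9.0) to (7.8, 8.2), a distance of √(1.0² + 0.8²) ≈ 1.3.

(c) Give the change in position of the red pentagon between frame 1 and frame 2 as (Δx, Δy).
(-0.2, -0.4)

The red pentagon was at (6.3, 2.7) in frame 1 and (6.1, 2.3) in frame 2.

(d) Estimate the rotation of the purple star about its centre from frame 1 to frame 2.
28° clockwise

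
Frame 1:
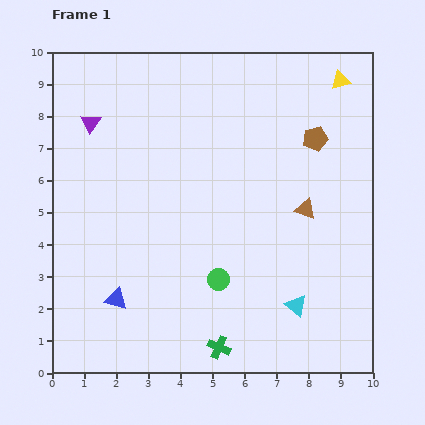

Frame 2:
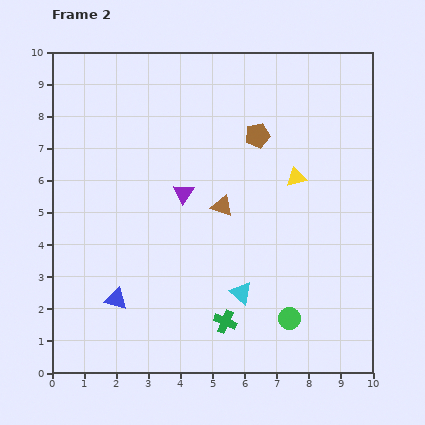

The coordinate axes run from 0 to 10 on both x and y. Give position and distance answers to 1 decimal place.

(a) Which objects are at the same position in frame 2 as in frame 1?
the blue triangle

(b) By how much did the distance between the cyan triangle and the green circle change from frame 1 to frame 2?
-0.8

Distance in frame 1: 2.5. Distance in frame 2: 1.7.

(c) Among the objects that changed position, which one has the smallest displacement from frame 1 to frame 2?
the green cross

(moved 0.8)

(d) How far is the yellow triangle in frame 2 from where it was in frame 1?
3.3

The yellow triangle moved from (9.0, 9.1) to (7.6, 6.1), a distance of √(1.4² + 3.0²) ≈ 3.3.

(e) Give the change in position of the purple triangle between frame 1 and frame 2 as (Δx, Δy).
(2.9, -2.2)

The purple triangle was at (1.2, 7.8) in frame 1 and (4.1, 5.6) in frame 2.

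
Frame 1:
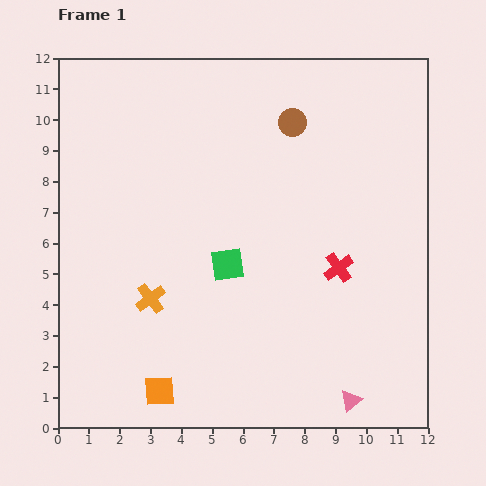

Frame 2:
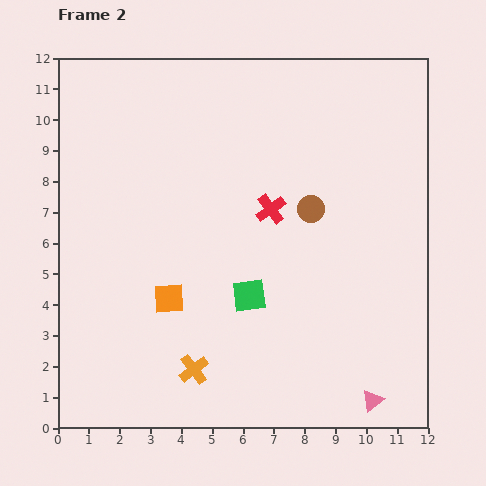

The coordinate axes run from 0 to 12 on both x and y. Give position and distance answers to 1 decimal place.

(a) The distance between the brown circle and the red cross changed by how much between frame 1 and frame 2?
-3.6

Distance in frame 1: 4.9. Distance in frame 2: 1.3.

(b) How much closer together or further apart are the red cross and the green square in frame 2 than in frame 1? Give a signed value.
-0.7

Distance in frame 1: 3.6. Distance in frame 2: 2.9.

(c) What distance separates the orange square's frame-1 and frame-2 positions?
3.0

The orange square moved from (3.3, 1.2) to (3.6, 4.2), a distance of √(0.3² + 3.0²) ≈ 3.0.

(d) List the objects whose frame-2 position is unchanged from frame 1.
none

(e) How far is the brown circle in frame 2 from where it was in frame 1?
2.9

The brown circle moved from (7.6, 9.9) to (8.2, 7.1), a distance of √(0.6² + 2.8²) ≈ 2.9.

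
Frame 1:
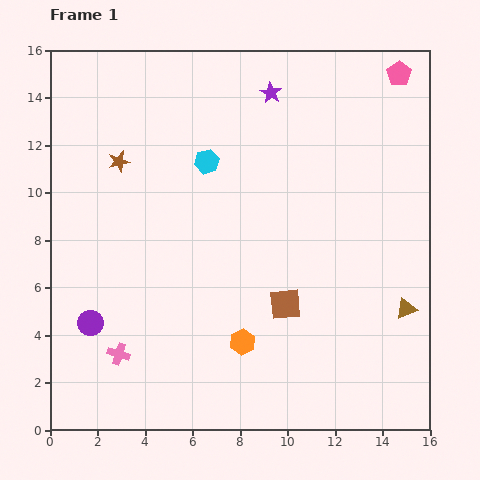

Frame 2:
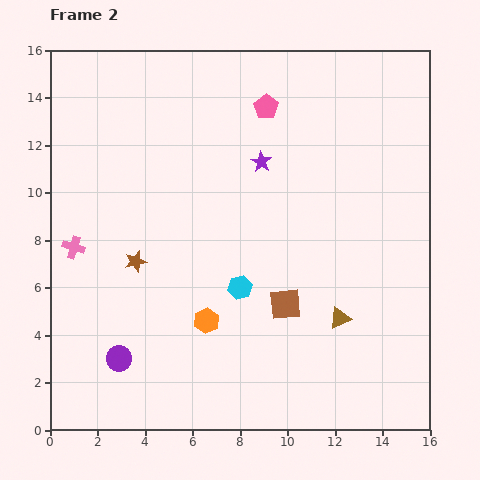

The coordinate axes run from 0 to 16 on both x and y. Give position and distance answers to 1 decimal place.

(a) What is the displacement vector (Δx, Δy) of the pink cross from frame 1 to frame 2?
(-1.9, 4.5)

The pink cross was at (2.9, 3.2) in frame 1 and (1.0, 7.7) in frame 2.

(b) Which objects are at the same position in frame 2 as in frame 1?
the brown square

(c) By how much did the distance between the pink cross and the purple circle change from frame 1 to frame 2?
+3.3

Distance in frame 1: 1.8. Distance in frame 2: 5.1.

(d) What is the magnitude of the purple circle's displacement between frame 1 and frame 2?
1.9

The purple circle moved from (1.7, 4.5) to (2.9, 3.0), a distance of √(1.2² + 1.5²) ≈ 1.9.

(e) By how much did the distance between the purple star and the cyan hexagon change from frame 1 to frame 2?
+1.4

Distance in frame 1: 4.0. Distance in frame 2: 5.4.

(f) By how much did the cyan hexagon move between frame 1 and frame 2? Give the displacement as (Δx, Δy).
(1.4, -5.3)

The cyan hexagon was at (6.6, 11.3) in frame 1 and (8.0, 6.0) in frame 2.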